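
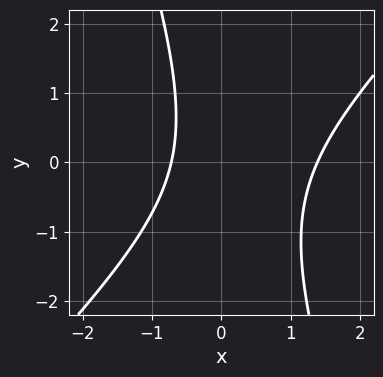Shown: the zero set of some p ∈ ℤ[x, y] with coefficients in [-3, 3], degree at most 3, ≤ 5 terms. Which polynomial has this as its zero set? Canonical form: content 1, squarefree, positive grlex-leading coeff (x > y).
(a) deg p = 2.
(b) Reading off the gridlines: it misses every integer gridline on the y-axis.
(c) Assembling these constraints gives the stated polynomial.

3*x^2 - 2*x*y - y^2 - 2*x - 3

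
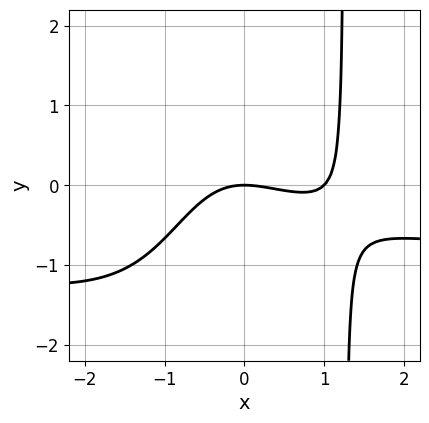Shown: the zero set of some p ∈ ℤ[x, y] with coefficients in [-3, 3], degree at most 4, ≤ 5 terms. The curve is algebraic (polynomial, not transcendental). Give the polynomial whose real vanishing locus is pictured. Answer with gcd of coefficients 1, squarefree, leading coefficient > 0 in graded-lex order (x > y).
x^3*y + x^3 - x^2 - 2*y

1. deg p = 4. A generic line meets the curve in up to 4 points.
2. Checking where it meets the axes: it crosses the y-axis at the gridline y = 0; among the integer gridlines, it crosses the x-axis at x ∈ {0, 1}.
3. The integer polynomial consistent with all of this is the stated p.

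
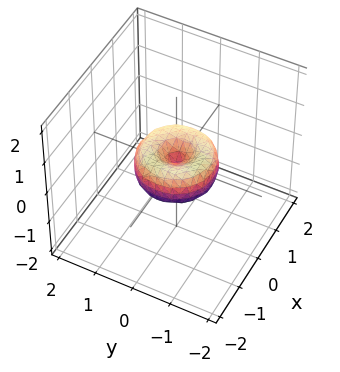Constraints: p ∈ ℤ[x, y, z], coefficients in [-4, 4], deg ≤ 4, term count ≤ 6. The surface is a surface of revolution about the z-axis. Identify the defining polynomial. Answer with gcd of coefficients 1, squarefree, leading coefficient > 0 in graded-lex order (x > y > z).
x^4 + 2*x^2*y^2 + y^4 - x^2 - y^2 + z^2

1. The degree is 4 — the shape is more complex than any degree-3 surface.
2. Symmetries: the z-axis is an axis of rotation, so x and y enter only as x² + y².
3. Against the integer gridlines: a circular section at z = 0 has radius exactly 1; the y-axis gridline crossings are at y ∈ {-1, 0, 1}; among the integer gridlines, it crosses the x-axis at x ∈ {-1, 0, 1}; it meets the z-axis at z = 0 (among the integer gridlines).
4. Solving for integer coefficients yields p as stated.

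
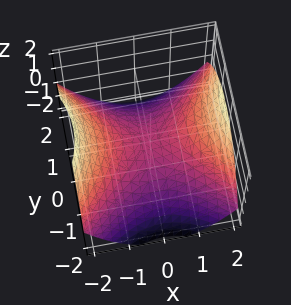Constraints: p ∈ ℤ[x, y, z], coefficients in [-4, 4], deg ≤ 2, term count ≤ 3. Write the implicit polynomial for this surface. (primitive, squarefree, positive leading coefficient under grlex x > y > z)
First, deg p = 2. A hyperbolic paraboloid; a quadric.
Next, symmetries: mirror symmetry x ↦ −x ⇒ only even powers of x; the y ↦ −y reflection is a symmetry, so y appears only in even powers.
Next, checking where it meets the axes: one z-axis crossing is at z = 0; it crosses the x-axis at the gridline x = 0; it crosses the y-axis at the gridline y = 0.
Finally, together with the visible shape, these determine p as stated.

x^2 - y^2 - 2*z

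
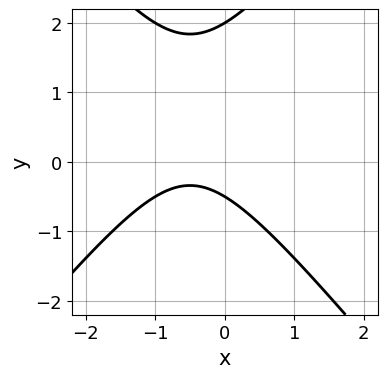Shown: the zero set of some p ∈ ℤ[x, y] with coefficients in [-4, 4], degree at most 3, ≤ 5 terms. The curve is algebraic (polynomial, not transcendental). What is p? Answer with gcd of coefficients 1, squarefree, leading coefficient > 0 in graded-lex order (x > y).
3*x^2 - 2*y^2 + 3*x + 3*y + 2

(a) The degree is 2 — the shape is more complex than any degree-1 curve.
(b) Observable constraints: it misses every integer gridline on the x-axis; one y-axis crossing is at y = 2.
(c) Matching integer coefficients to the picture gives p.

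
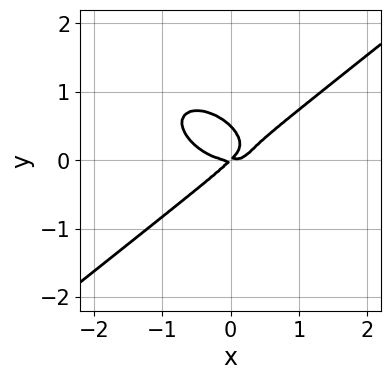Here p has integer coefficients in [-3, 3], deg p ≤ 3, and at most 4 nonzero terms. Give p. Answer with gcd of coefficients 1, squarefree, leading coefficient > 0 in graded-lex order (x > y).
x^3 - 2*y^3 - x*y + y^2

First, the degree is 3 — no degree-2 curve has this shape.
Next, against the integer gridlines: it meets the y-axis at y = 0 (among the integer gridlines); it meets the x-axis at x = 0 (among the integer gridlines).
Finally, matching integer coefficients to the picture gives p.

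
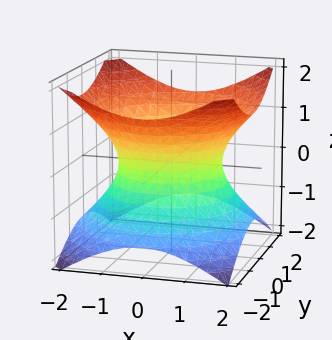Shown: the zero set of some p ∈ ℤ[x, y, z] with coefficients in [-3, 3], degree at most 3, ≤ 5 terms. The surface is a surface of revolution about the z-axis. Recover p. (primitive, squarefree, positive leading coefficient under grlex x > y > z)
2*x^2 + 2*y^2 - 3*z^2 - 3

First, degree: a generic line meets the surface in up to 2 points, so deg p = 2.
Then, by symmetry, every cross-section ⟂ z is a circle, so x, y appear only via x² + y².
Then, observable constraints: no z-intercept at any integer in the box; a circular section at z = 1 has radius between 1 and 2.
Finally, matching integer coefficients to the picture gives p.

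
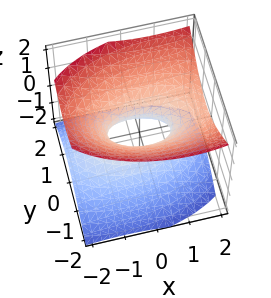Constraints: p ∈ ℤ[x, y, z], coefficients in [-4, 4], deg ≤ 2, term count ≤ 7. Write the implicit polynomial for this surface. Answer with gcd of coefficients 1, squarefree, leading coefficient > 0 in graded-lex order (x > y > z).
1. The degree is 2 — no degree-1 surface has this shape.
2. Against the integer gridlines: it misses every integer gridline on the z-axis; among the integer gridlines, it crosses the x-axis at x ∈ {-1, 1}.
3. These observations pin down the coefficients.

x^2 - x*z + 3*y^2 - 3*z^2 - 1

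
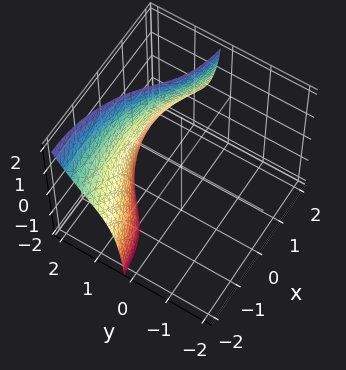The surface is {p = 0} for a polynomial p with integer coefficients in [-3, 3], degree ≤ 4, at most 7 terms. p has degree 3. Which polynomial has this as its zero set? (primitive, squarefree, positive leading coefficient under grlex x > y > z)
x^2*y + 2*x*y*z + 2*y^3 - y^2 - 3

1. deg p = 3. No degree-2 surface has this shape.
2. Observable constraints: the surface avoids every integer z-axis point in the box; no x-intercept at any integer in the box.
3. Together with the visible shape, these determine p as stated.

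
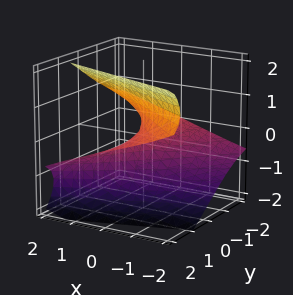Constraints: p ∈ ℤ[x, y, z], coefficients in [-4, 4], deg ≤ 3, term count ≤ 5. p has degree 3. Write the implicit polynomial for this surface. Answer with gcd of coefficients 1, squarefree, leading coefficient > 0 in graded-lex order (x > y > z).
The degree is 3 — a generic line meets the surface in up to 3 points.
Checking where it meets the axes: it crosses the z-axis at the gridline z = 0; it meets the x-axis at x = 0 (among the integer gridlines); the visible y-axis segment lies entirely on the surface.
Matching integer coefficients to the picture gives p.

z^3 - 3*y*z - 2*x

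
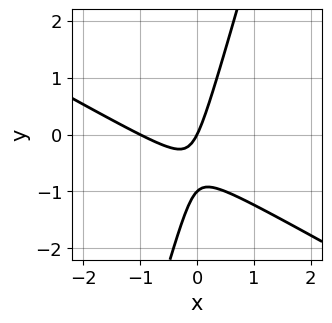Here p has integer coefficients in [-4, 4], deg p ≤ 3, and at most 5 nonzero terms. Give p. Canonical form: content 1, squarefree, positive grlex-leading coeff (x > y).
The degree is 2 — the shape is more complex than any degree-1 curve.
Against the integer gridlines: among the integer gridlines, it crosses the y-axis at y ∈ {-1, 0}; among the integer gridlines, it crosses the x-axis at x ∈ {-1, 0}.
These observations pin down the coefficients.

2*x^2 + 3*x*y - y^2 + 2*x - y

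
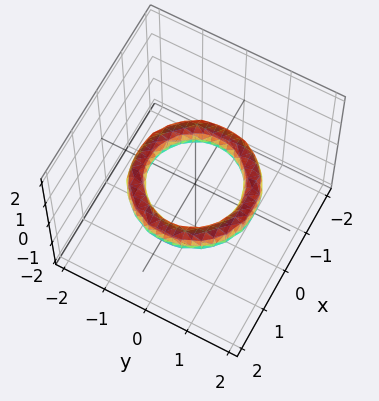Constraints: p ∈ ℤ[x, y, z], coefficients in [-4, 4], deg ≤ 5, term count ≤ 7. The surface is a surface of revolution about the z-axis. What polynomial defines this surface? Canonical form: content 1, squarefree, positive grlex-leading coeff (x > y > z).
x^4 + 2*x^2*y^2 + y^4 - 3*x^2 - 3*y^2 + 2*z^2 + 2

1. Degree: no degree-3 surface has this shape, so deg p = 4.
2. Symmetries: every cross-section ⟂ z is a circle, so x, y appear only via x² + y².
3. From the axis intercepts and sections: it misses every integer gridline on the z-axis; among the integer gridlines, it crosses the y-axis at y ∈ {-1, 1}; among the integer gridlines, it crosses the x-axis at x ∈ {-1, 1}.
4. Matching integer coefficients to the picture gives p.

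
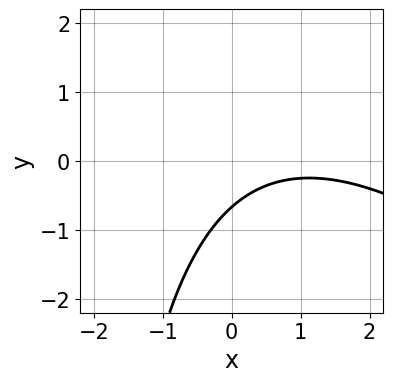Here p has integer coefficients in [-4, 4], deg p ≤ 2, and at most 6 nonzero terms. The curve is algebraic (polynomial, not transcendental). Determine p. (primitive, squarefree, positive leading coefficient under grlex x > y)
x^2 + x*y - 2*x + 3*y + 2

(a) deg p = 2.
(b) Reading off the gridlines: the curve avoids every integer x-axis point in the box.
(c) Putting this together gives p.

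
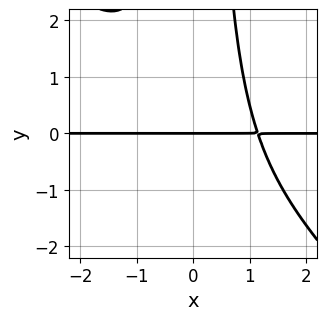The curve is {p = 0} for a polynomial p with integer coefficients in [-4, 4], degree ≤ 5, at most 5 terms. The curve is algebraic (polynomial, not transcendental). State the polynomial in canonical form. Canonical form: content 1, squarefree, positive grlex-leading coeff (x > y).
1. Degree: the shape is more complex than any degree-3 curve, so deg p = 4.
2. Reading off the gridlines: it meets the y-axis at y = 0 (among the integer gridlines); every point of the x-axis in the box is on the curve.
3. Assembling these constraints gives the stated polynomial.

2*x^3*y + 2*x^2*y^2 - 3*y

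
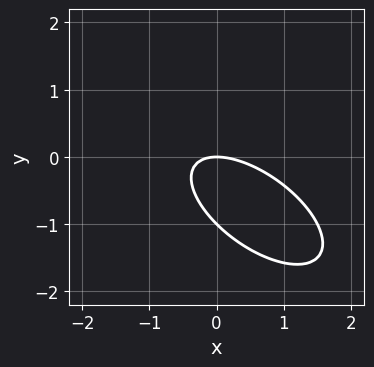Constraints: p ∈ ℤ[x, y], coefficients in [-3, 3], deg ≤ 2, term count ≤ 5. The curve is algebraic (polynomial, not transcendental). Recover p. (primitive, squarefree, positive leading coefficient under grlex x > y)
(a) deg p = 2. No degree-1 curve has this shape.
(b) Checking where it meets the axes: the y-axis gridline crossings are at y ∈ {-1, 0}; it meets the x-axis at x = 0 (among the integer gridlines).
(c) Putting this together gives p.

2*x^2 + 3*x*y + 3*y^2 + 3*y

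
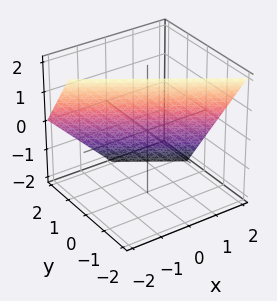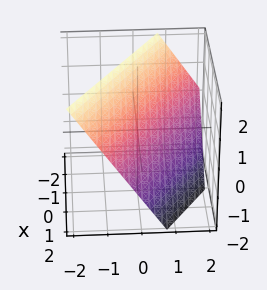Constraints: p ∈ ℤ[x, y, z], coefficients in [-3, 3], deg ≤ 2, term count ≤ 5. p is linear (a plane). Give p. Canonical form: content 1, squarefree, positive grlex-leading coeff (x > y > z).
2*x + 3*y + 2*z - 2

(a) Degree: the surface is flat (a plane), so deg p = 1.
(b) From the axis intercepts and sections: it crosses the z-axis at the gridline z = 1; one x-axis crossing is at x = 1.
(c) Solving for integer coefficients yields p as stated.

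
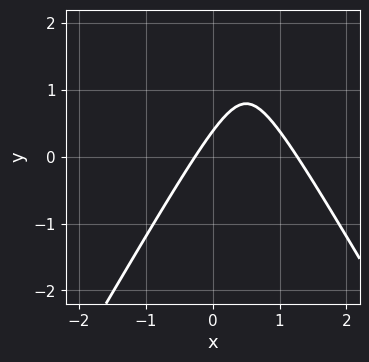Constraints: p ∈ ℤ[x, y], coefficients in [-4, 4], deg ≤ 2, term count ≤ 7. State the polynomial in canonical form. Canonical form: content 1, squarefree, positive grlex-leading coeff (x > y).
First, deg p = 2.
Finally, solving for integer coefficients yields p as stated.

3*x^2 - y^2 - 3*x + 3*y - 1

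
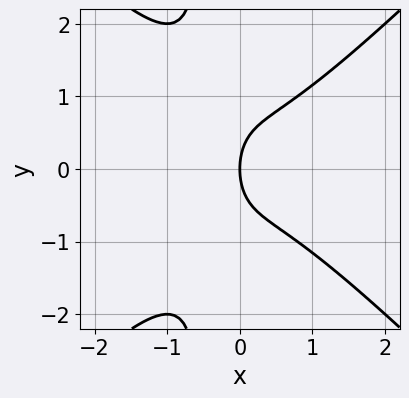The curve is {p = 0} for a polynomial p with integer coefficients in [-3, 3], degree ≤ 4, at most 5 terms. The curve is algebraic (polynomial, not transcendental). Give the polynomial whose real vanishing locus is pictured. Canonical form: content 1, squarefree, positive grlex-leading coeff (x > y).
Degree: no degree-2 curve has this shape, so deg p = 3.
Symmetries: the y ↦ −y reflection is a symmetry, so y appears only in even powers.
Against the integer gridlines: it meets the x-axis at x = 0 (among the integer gridlines); one y-axis crossing is at y = 0.
Solving for integer coefficients yields p as stated.

2*x^3 - 2*x*y^2 - y^2 + 2*x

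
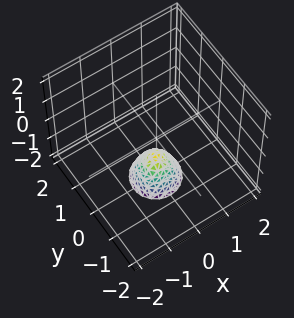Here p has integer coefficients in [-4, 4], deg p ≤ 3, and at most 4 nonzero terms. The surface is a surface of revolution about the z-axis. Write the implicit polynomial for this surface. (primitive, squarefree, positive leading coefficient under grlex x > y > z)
Degree: no degree-1 surface has this shape, so deg p = 2.
Symmetries: rotational symmetry about the z-axis ⇒ p depends on x, y only through x² + y².
Checking where it meets the axes: a circular section at z = -2 has radius between 0 and 1; the surface avoids every integer x-axis point in the box; one z-axis crossing is at z = -1.
Solving for integer coefficients yields p as stated.

2*x^2 + 2*y^2 + z + 1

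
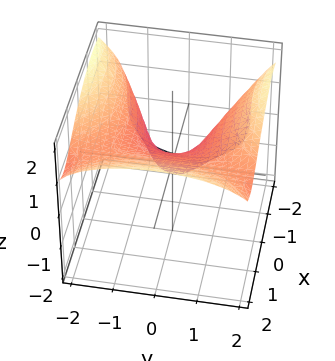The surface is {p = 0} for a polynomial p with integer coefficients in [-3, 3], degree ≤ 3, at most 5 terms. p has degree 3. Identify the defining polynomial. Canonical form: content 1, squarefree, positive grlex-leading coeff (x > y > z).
(a) The degree is 3 — a generic line meets the surface in up to 3 points.
(b) Checking where it meets the axes: it meets the y-axis at y = 0 (among the integer gridlines); one z-axis crossing is at z = 0; it crosses the x-axis at the gridline x = 0.
(c) Assembling these constraints gives the stated polynomial.

x^3 - 2*x*y^2 - 3*z^3 + 2*y^2 + 2*x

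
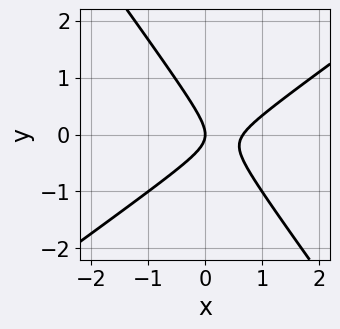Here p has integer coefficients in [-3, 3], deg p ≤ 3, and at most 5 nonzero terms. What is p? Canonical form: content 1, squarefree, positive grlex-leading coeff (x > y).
1. deg p = 2. No degree-1 curve has this shape.
2. From the visible intercepts: it meets the x-axis at x = 0 (among the integer gridlines); it meets the y-axis at y = 0 (among the integer gridlines).
3. These observations pin down the coefficients.

3*x^2 - 2*x*y - 3*y^2 - 2*x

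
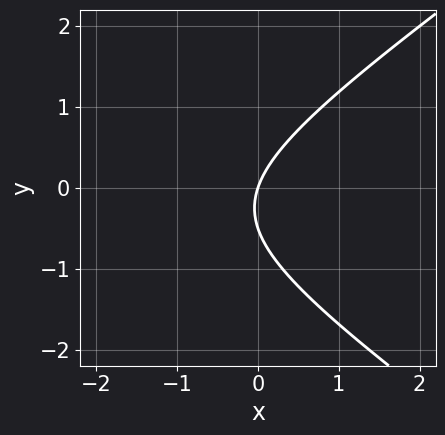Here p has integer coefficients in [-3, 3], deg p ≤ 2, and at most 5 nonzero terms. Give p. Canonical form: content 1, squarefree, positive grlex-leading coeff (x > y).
First, the degree is 2 — the shape is more complex than any degree-1 curve.
Then, reading off the gridlines: it meets the x-axis at x = 0 (among the integer gridlines); it crosses the y-axis at the gridline y = 0.
Finally, these observations pin down the coefficients.

x^2 - 2*y^2 + 3*x - y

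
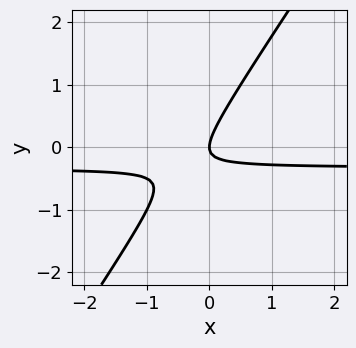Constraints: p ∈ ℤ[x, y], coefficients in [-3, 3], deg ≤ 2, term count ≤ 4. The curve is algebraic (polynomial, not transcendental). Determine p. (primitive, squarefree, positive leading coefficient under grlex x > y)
3*x*y - 2*y^2 + x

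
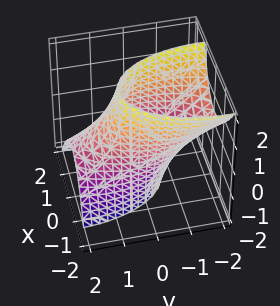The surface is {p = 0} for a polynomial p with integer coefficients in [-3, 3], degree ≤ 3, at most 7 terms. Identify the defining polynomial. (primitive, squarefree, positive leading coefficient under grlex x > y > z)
The degree is 2 — the shape is more complex than any degree-1 surface.
Checking where it meets the axes: no z-intercept at any integer in the box; the x-axis gridline crossings are at x ∈ {-1, 1}.
Matching integer coefficients to the picture gives p.

3*x^2 + x*z + y^2 + 2*y*z - 3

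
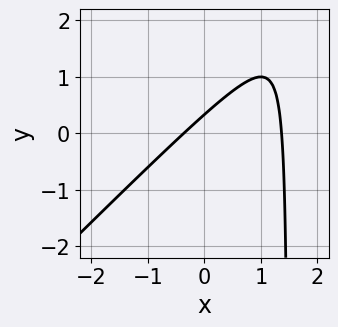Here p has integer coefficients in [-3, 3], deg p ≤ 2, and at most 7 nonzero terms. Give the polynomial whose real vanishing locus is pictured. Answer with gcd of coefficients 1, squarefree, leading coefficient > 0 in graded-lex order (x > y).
Degree: no degree-1 curve has this shape, so deg p = 2.
The integer polynomial consistent with all of this is the stated p.

2*x^2 - 2*x*y - 2*x + 3*y - 1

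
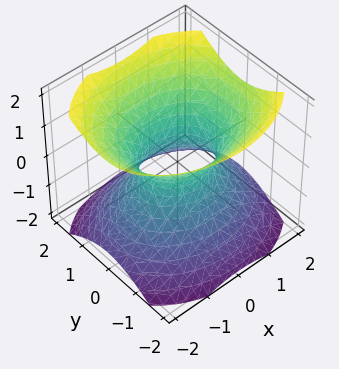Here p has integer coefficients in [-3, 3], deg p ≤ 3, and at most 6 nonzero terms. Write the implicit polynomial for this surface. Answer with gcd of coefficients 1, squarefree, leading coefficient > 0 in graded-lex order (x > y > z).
(a) Degree: an hourglass — one-sheet hyperboloid; a quadric, so deg p = 2.
(b) Symmetries: it's symmetric under z → −z, forcing even powers of z; mirror symmetry y ↦ −y ⇒ only even powers of y; the x ↦ −x reflection is a symmetry, so x appears only in even powers.
(c) Against the integer gridlines: it misses every integer gridline on the z-axis; the x-axis gridline crossings are at x ∈ {-1, 1}.
(d) Solving for integer coefficients yields p as stated.

2*x^2 + 3*y^2 - 3*z^2 - 2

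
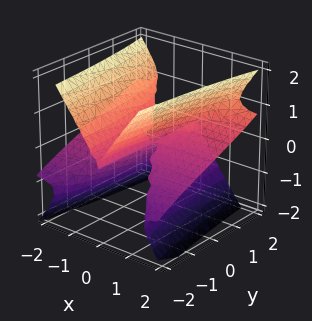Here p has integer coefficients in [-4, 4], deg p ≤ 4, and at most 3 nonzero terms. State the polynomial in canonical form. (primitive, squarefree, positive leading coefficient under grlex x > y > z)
x^2*y - 3*x^2*z + 2*z^3

(a) deg p = 3. The shape is more complex than any degree-2 surface.
(b) Checking where it meets the axes: the visible y-axis segment lies entirely on the surface; the visible x-axis segment lies entirely on the surface; it crosses the z-axis at the gridline z = 0.
(c) Together with the visible shape, these determine p as stated.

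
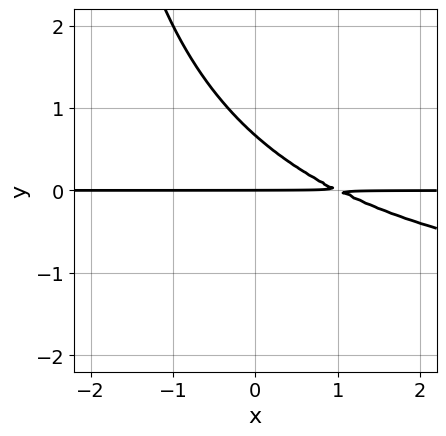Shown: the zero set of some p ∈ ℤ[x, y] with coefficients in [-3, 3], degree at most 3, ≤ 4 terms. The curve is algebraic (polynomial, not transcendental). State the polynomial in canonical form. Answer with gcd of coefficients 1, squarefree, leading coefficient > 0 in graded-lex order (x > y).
deg p = 3.
Reading off the gridlines: the visible x-axis segment lies entirely on the curve; it meets the y-axis at y = 0 (among the integer gridlines).
Fitting integer coefficients to these (and the overall shape) gives p.

x*y^2 + 2*x*y + 3*y^2 - 2*y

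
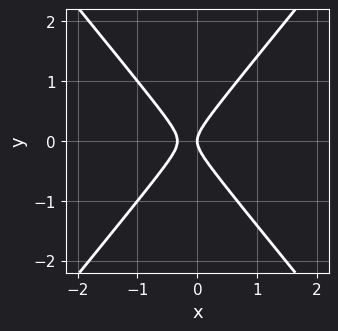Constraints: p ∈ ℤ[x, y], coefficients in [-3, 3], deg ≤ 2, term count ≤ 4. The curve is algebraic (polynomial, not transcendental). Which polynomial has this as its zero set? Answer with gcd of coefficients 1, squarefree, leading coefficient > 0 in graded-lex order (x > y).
First, deg p = 2. The shape is more complex than any degree-1 curve.
Next, symmetries: the y ↦ −y reflection is a symmetry, so y appears only in even powers.
Next, reading off the gridlines: one x-axis crossing is at x = 0; it crosses the y-axis at the gridline y = 0.
Finally, assembling these constraints gives the stated polynomial.

3*x^2 - 2*y^2 + x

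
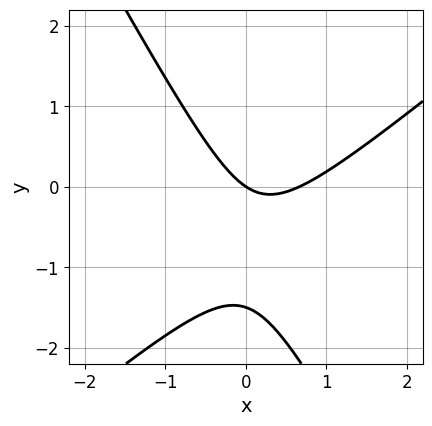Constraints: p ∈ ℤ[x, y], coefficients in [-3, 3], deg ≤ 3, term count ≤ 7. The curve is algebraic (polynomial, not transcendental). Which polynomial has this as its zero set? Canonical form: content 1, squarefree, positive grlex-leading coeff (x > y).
3*x^2 - 2*x*y - 2*y^2 - 2*x - 3*y

1. The degree is 2 — no degree-1 curve has this shape.
2. Checking where it meets the axes: one y-axis crossing is at y = 0; it crosses the x-axis at the gridline x = 0.
3. Together with the visible shape, these determine p as stated.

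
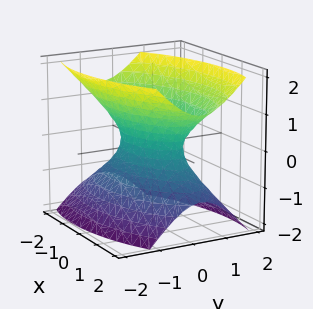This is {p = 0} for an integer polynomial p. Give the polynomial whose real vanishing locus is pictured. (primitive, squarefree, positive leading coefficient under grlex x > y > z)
x^2 - x*y + 3*y^2 - 2*z^2 - 1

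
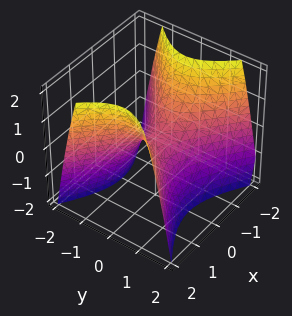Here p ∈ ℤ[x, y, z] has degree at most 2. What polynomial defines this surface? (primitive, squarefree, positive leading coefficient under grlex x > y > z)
First, the degree is 2 — a hyperbolic paraboloid; a quadric.
Next, symmetries: it's symmetric under y → −y, forcing even powers of y; the x ↦ −x reflection is a symmetry, so x appears only in even powers.
Then, reading off the gridlines: it meets the z-axis at z = 0 (among the integer gridlines); one y-axis crossing is at y = 0; one x-axis crossing is at x = 0.
Finally, together with the visible shape, these determine p as stated.

2*x^2 - 3*y^2 - 2*z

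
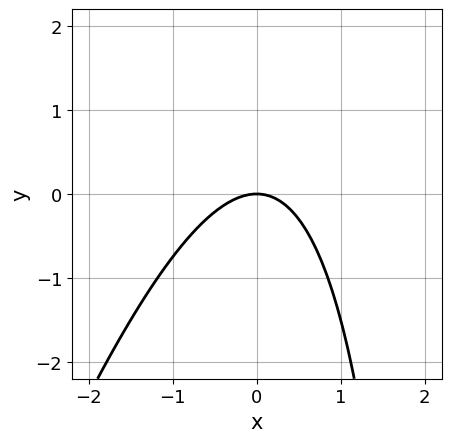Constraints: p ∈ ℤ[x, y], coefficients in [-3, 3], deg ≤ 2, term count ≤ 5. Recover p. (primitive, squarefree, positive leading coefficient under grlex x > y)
3*x^2 - x*y + 3*y

1. Degree: no degree-1 curve has this shape, so deg p = 2.
2. Against the integer gridlines: it meets the y-axis at y = 0 (among the integer gridlines); it crosses the x-axis at the gridline x = 0.
3. Fitting integer coefficients to these (and the overall shape) gives p.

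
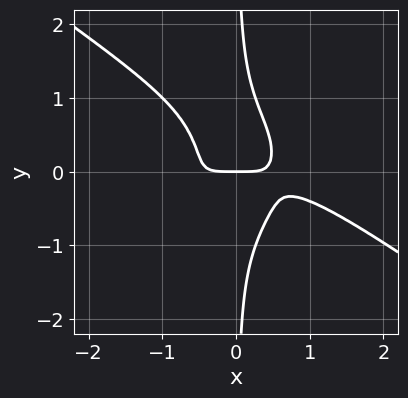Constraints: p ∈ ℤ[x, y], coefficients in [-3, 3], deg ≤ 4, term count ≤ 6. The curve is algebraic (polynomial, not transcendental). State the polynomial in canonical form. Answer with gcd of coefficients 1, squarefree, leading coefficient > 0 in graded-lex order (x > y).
(a) deg p = 4. A generic line meets the curve in up to 4 points.
(b) From the visible intercepts: one x-axis crossing is at x = 0; it crosses the y-axis at the gridline y = 0.
(c) Matching integer coefficients to the picture gives p.

x^4 + 3*x*y^3 + 3*x^2*y - y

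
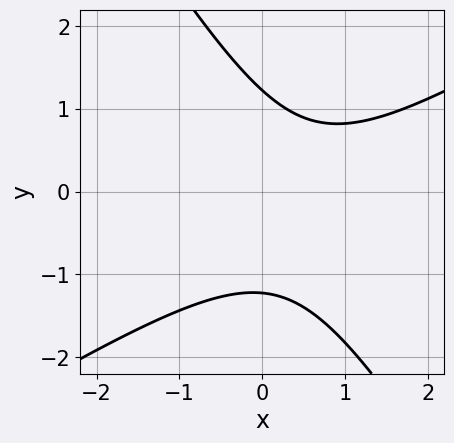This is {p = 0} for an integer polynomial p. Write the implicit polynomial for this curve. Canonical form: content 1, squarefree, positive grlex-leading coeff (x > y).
1. The degree is 2 — no degree-1 curve has this shape.
2. Observable constraints: no x-intercept at any integer in the box.
3. Solving for integer coefficients yields p as stated.

2*x^2 - 2*x*y - 2*y^2 - 2*x + 3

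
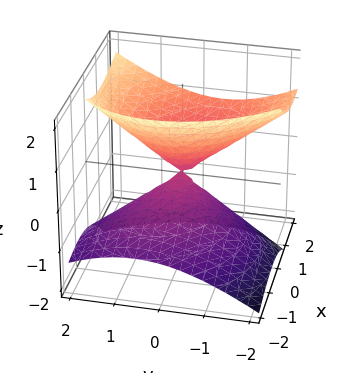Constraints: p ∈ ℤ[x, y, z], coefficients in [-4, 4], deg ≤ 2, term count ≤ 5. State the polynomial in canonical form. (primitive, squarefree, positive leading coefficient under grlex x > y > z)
Degree: a generic line meets the surface in up to 2 points, so deg p = 2.
Observable constraints: it meets the y-axis at y = 0 (among the integer gridlines); it crosses the x-axis at the gridline x = 0; it crosses the z-axis at the gridline z = 0.
These observations pin down the coefficients.

2*x^2 + x*y - 3*x*z + 2*y^2 - 3*z^2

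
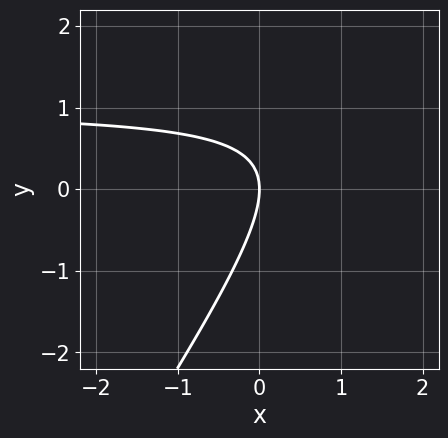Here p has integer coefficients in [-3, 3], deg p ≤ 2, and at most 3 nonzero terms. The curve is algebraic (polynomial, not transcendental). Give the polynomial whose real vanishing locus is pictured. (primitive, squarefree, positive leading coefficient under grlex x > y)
3*x*y - 2*y^2 - 3*x

(a) deg p = 2.
(b) Reading off the gridlines: it meets the x-axis at x = 0 (among the integer gridlines); it meets the y-axis at y = 0 (among the integer gridlines).
(c) These observations pin down the coefficients.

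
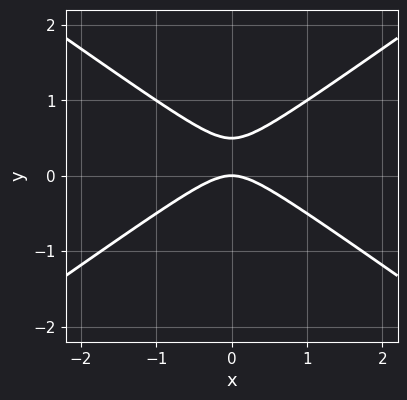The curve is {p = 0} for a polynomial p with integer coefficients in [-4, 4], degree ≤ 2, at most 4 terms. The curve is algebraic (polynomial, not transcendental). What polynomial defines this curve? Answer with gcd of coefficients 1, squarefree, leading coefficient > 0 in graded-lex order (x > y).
x^2 - 2*y^2 + y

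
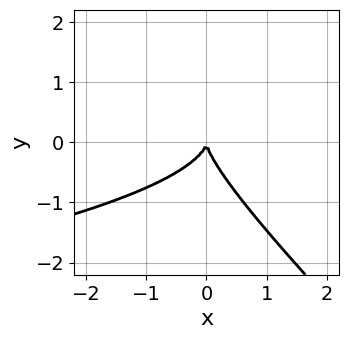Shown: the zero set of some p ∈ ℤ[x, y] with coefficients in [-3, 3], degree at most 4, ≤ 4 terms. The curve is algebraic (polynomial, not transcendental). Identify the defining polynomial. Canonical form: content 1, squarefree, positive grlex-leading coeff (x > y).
1. deg p = 3. A generic line meets the curve in up to 3 points.
2. Observable constraints: it meets the y-axis at y = 0 (among the integer gridlines); it crosses the x-axis at the gridline x = 0.
3. Matching integer coefficients to the picture gives p.

x*y^2 + y^3 + x^2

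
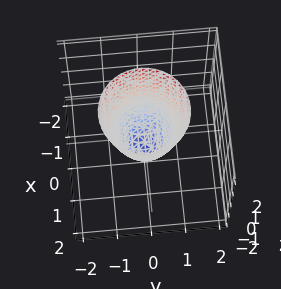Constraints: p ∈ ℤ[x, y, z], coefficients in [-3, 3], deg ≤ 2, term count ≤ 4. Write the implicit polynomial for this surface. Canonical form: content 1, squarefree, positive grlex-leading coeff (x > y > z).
2*x^2 + 2*y^2 - z - 1

First, the degree is 2 — no degree-1 surface has this shape.
Next, symmetries: rotational symmetry about the z-axis ⇒ p depends on x, y only through x² + y².
Then, observable constraints: a circular section at z = 2 has radius between 1 and 2; it meets the z-axis at z = -1 (among the integer gridlines).
Finally, putting this together gives p.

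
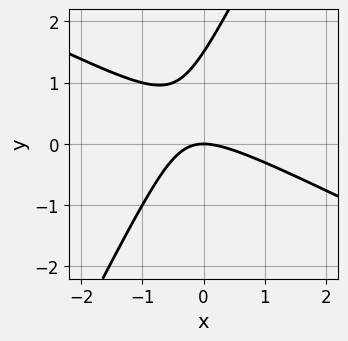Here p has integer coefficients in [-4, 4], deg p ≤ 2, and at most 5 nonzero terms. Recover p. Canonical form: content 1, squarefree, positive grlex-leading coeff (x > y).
2*x^2 + 3*x*y - 2*y^2 + 3*y

Degree: a generic line meets the curve in up to 2 points, so deg p = 2.
Reading off the gridlines: one x-axis crossing is at x = 0; it meets the y-axis at y = 0 (among the integer gridlines).
Together with the visible shape, these determine p as stated.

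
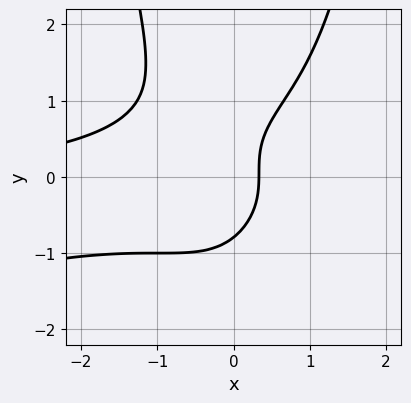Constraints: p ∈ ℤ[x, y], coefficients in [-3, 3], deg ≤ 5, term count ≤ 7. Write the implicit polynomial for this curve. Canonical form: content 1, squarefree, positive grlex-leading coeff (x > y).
Degree: a generic line meets the curve in up to 4 points, so deg p = 4.
Matching integer coefficients to the picture gives p.

x^3*y - 3*x^2*y^2 + 2*y^3 - 3*x + 1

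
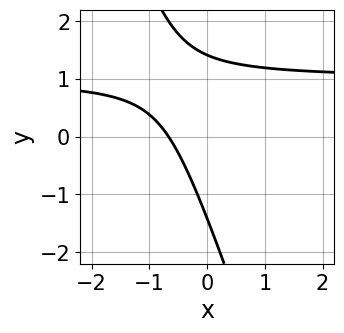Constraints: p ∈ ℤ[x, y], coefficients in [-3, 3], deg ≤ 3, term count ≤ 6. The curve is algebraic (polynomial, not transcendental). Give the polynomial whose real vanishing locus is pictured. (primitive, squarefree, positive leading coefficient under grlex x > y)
1. deg p = 2. The shape is more complex than any degree-1 curve.
2. Solving for integer coefficients yields p as stated.

3*x*y + y^2 - 3*x - 2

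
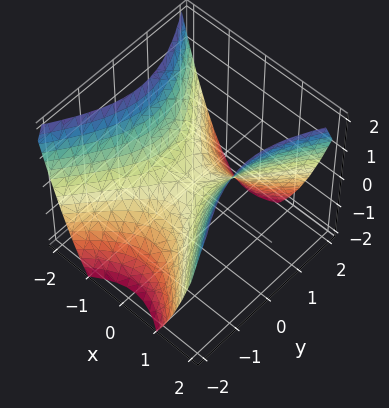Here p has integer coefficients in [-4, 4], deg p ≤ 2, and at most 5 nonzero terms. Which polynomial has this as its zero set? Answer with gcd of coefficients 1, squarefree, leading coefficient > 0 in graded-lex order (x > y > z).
The degree is 2 — a saddle surface; a quadric.
Symmetries: it's symmetric under x → −x, forcing even powers of x; the y ↦ −y reflection is a symmetry, so y appears only in even powers.
From the visible intercepts: it crosses the x-axis at the gridline x = 0; it meets the z-axis at z = 0 (among the integer gridlines); it meets the y-axis at y = 0 (among the integer gridlines).
Solving for integer coefficients yields p as stated.

3*x^2 - 2*y^2 - 3*z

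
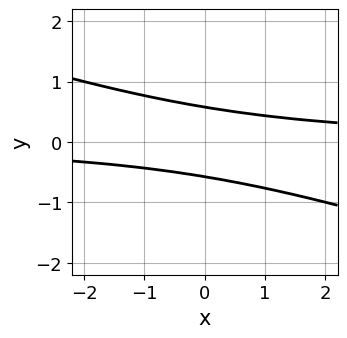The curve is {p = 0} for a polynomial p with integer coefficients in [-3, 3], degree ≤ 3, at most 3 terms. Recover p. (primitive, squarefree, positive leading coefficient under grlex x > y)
First, the degree is 2 — a generic line meets the curve in up to 2 points.
Then, against the integer gridlines: it misses every integer gridline on the x-axis.
Finally, fitting integer coefficients to these (and the overall shape) gives p.

x*y + 3*y^2 - 1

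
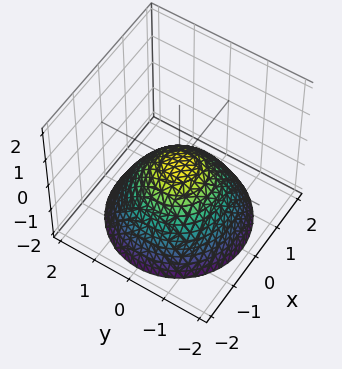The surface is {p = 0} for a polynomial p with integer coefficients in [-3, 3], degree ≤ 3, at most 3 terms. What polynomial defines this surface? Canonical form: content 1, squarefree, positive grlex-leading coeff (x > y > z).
2*x^2 + 2*y^2 + 3*z

1. Degree: a single bowl opening along one axis; a quadric, so deg p = 2.
2. Symmetries: rotational symmetry about the z-axis ⇒ p depends on x, y only through x² + y².
3. Reading off the gridlines: it crosses the x-axis at the gridline x = 0; a circular section at z = -1 has radius between 1 and 2.
4. Fitting integer coefficients to these (and the overall shape) gives p.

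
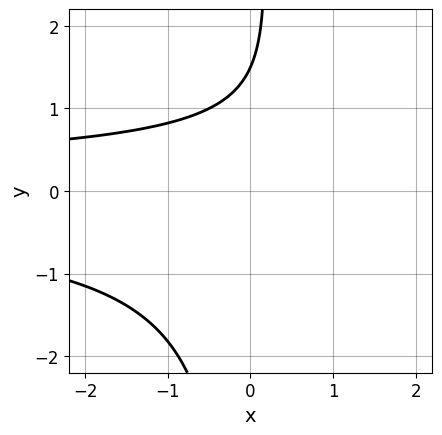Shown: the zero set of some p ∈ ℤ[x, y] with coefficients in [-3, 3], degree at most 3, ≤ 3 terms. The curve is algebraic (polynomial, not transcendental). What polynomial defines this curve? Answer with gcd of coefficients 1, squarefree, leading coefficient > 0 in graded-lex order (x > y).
deg p = 3.
From the visible intercepts: no x-intercept at any integer in the box.
Fitting integer coefficients to these (and the overall shape) gives p.

2*x*y^2 - 2*y + 3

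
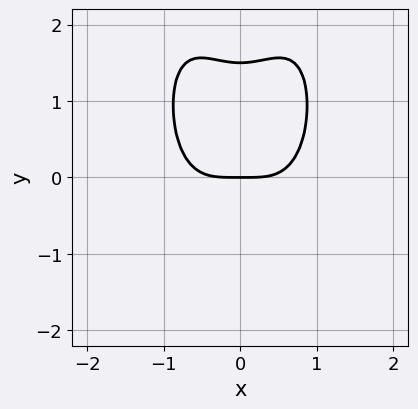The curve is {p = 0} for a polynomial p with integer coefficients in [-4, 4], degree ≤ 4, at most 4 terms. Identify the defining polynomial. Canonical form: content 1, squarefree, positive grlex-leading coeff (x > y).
3*x^4 - x^2*y + 2*y^2 - 3*y

First, degree: the shape is more complex than any degree-3 curve, so deg p = 4.
Next, symmetries: the x ↦ −x reflection is a symmetry, so x appears only in even powers.
Then, observable constraints: it crosses the y-axis at the gridline y = 0; it meets the x-axis at x = 0 (among the integer gridlines).
Finally, putting this together gives p.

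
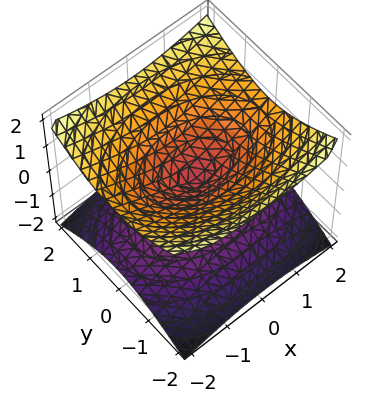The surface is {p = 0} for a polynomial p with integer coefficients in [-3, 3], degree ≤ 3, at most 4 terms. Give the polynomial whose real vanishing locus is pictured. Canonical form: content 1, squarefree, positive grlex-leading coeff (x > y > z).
x^2 + 2*y^2 - 3*z^2

(a) The degree is 2 — a double cone through the origin; a quadric.
(b) Symmetries: it's symmetric under z → −z, forcing even powers of z; the y ↦ −y reflection is a symmetry, so y appears only in even powers; mirror symmetry x ↦ −x ⇒ only even powers of x.
(c) Against the integer gridlines: one z-axis crossing is at z = 0; it crosses the x-axis at the gridline x = 0; it meets the y-axis at y = 0 (among the integer gridlines).
(d) Matching integer coefficients to the picture gives p.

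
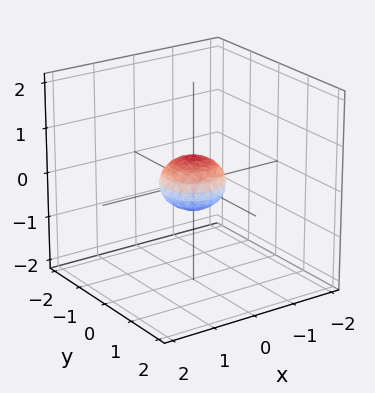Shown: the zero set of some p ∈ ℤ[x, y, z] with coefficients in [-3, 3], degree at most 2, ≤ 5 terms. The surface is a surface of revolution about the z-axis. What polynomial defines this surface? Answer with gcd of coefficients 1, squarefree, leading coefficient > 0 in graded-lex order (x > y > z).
1. deg p = 2.
2. Symmetry: the surface is invariant under rotation about z: p = q(x² + y², z).
3. From the visible intercepts: a circular section at z = 0 has radius between 0 and 1.
4. The integer polynomial consistent with all of this is the stated p.

2*x^2 + 2*y^2 + 3*z^2 - 1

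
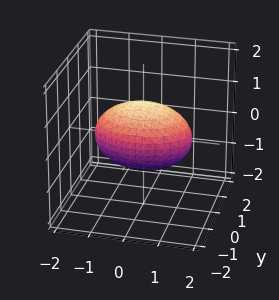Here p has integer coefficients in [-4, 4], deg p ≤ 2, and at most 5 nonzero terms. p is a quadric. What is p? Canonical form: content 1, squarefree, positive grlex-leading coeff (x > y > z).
x^2 + 2*y^2 + 2*z^2 - 2

deg p = 2. A closed, bounded, convex surface; a quadric.
Symmetries: the y ↦ −y reflection is a symmetry, so y appears only in even powers; it's symmetric under x → −x, forcing even powers of x; mirror symmetry z ↦ −z ⇒ only even powers of z.
Checking where it meets the axes: among the integer gridlines, it crosses the y-axis at y ∈ {-1, 1}; among the integer gridlines, it crosses the z-axis at z ∈ {-1, 1}.
Together with the visible shape, these determine p as stated.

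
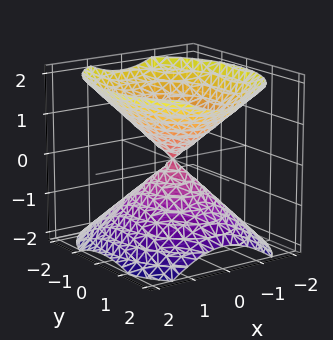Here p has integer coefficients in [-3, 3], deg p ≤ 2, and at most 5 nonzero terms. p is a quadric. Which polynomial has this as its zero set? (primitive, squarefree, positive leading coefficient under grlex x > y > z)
3*x^2 + 2*y^2 - 3*z^2

(a) The picture has 2 separate pieces.
(b) deg p = 2.
(c) Symmetries: it's symmetric under x → −x, forcing even powers of x; the y ↦ −y reflection is a symmetry, so y appears only in even powers; it's symmetric under z → −z, forcing even powers of z.
(d) Observable constraints: one x-axis crossing is at x = 0; it crosses the z-axis at the gridline z = 0; it crosses the y-axis at the gridline y = 0.
(e) These observations pin down the coefficients.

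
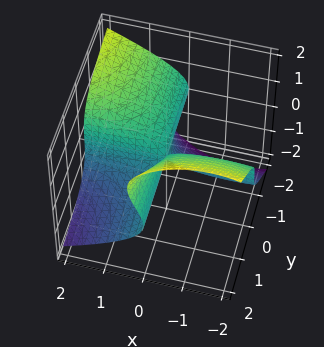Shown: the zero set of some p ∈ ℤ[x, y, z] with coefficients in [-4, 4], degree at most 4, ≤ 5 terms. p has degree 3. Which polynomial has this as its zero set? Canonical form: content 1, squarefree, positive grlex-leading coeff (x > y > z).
First, deg p = 3.
Next, reading off the gridlines: it crosses the z-axis at the gridline z = 0; the visible y-axis segment lies entirely on the surface.
Finally, assembling these constraints gives the stated polynomial.

x^2*y - 2*y*z^2 + 2*z^3 + 3*x*y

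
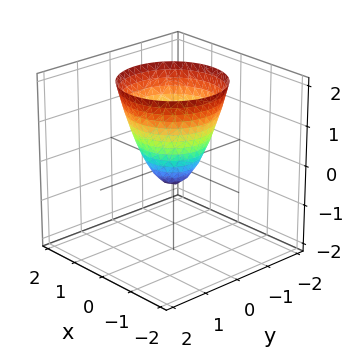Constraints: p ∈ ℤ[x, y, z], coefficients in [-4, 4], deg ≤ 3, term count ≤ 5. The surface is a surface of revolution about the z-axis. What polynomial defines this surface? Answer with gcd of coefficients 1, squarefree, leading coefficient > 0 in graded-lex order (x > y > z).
3*x^2 + 3*y^2 - 2*z - 1

deg p = 2.
Symmetries: rotational symmetry about the z-axis ⇒ p depends on x, y only through x² + y².
From the visible intercepts: a circular section at z = 2 has radius between 1 and 2.
Putting this together gives p.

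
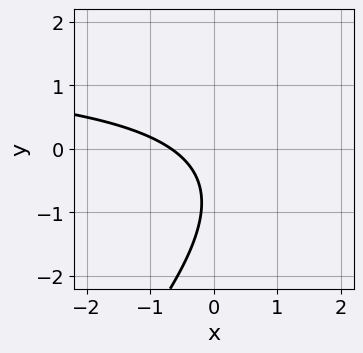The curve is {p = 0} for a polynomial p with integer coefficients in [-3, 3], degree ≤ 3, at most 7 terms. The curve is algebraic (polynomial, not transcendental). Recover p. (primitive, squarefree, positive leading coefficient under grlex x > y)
The degree is 2 — the shape is more complex than any degree-1 curve.
From the axis intercepts and sections: no y-intercept at any integer in the box.
The integer polynomial consistent with all of this is the stated p.

2*x*y - 2*y^2 - 3*x - 3*y - 2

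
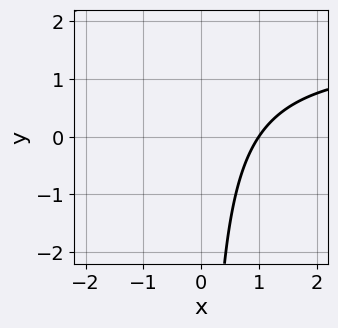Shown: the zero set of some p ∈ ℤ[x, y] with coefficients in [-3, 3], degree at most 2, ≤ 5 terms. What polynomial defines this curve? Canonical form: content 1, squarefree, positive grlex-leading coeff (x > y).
deg p = 2. The shape is more complex than any degree-1 curve.
Observable constraints: the curve avoids every integer y-axis point in the box; it crosses the x-axis at the gridline x = 1.
The integer polynomial consistent with all of this is the stated p.

2*x*y - 3*x + 3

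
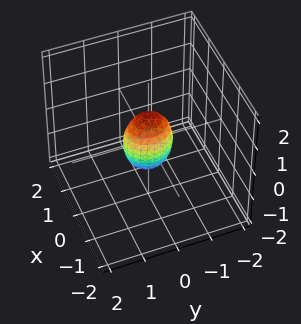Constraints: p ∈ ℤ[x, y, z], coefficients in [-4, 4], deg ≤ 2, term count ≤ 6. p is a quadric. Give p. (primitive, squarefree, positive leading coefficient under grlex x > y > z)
3*x^2 + 2*y^2 + z^2 - 1

deg p = 2.
Symmetries: it's symmetric under x → −x, forcing even powers of x; the z ↦ −z reflection is a symmetry, so z appears only in even powers; mirror symmetry y ↦ −y ⇒ only even powers of y.
From the axis intercepts and sections: among the integer gridlines, it crosses the z-axis at z ∈ {-1, 1}.
Matching integer coefficients to the picture gives p.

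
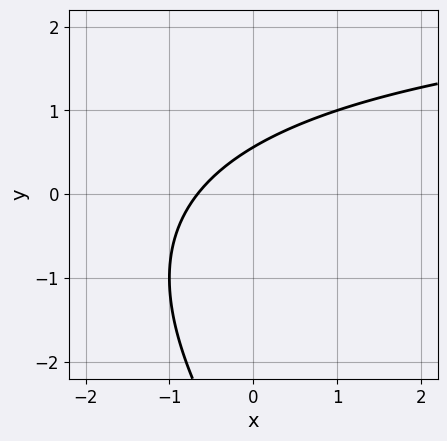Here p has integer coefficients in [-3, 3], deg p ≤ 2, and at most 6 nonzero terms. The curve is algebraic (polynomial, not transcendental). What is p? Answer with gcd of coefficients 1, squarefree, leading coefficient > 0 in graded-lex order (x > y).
The degree is 2 — no degree-1 curve has this shape.
Solving for integer coefficients yields p as stated.

x*y + y^2 - 3*x + 3*y - 2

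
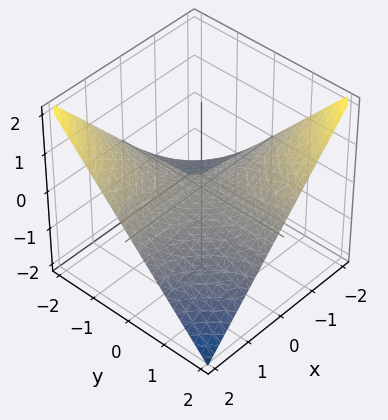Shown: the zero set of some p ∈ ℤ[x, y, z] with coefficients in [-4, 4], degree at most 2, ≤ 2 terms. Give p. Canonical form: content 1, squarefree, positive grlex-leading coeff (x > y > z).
x*y + 2*z

1. Degree: a saddle surface; a quadric, so deg p = 2.
2. From the visible intercepts: every point of the y-axis in the box is on the surface; it crosses the z-axis at the gridline z = 0.
3. Matching integer coefficients to the picture gives p. Check: (-2, 0, 0) on the x-axis lies on the surface, and p(-2, 0, 0) = 0. ✓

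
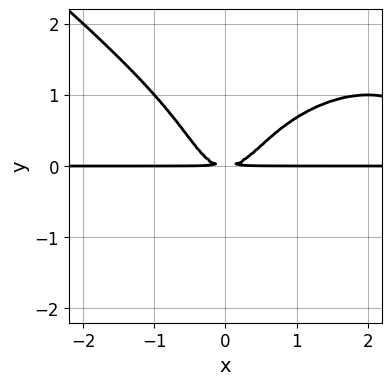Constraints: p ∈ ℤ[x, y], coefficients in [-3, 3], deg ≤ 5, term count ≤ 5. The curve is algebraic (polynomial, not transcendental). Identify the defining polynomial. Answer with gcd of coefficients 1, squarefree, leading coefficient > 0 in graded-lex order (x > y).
x^3*y + 2*y^4 - 3*x^2*y + 2*y^2

First, degree: a generic line meets the curve in up to 4 points, so deg p = 4.
Next, reading off the gridlines: every point of the x-axis in the box is on the curve.
Finally, these observations pin down the coefficients.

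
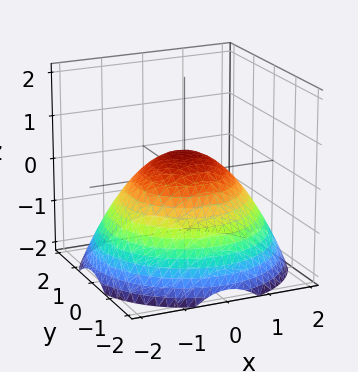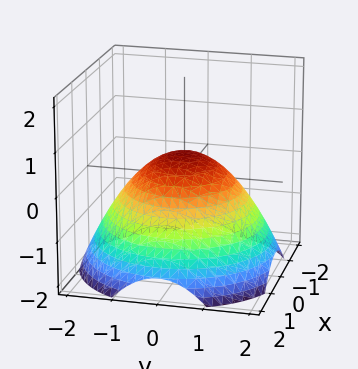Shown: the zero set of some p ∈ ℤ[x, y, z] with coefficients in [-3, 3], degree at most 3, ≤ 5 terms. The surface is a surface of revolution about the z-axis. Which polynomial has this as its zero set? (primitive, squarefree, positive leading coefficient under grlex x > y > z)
x^2 + y^2 + 2*z - 1

First, degree: a generic line meets the surface in up to 2 points, so deg p = 2.
Then, by symmetry, the surface is invariant under rotation about z: p = q(x² + y², z).
Then, against the integer gridlines: a circular section at z = -1 has radius between 1 and 2; among the integer gridlines, it crosses the y-axis at y ∈ {-1, 1}; among the integer gridlines, it crosses the x-axis at x ∈ {-1, 1}.
Finally, matching integer coefficients to the picture gives p.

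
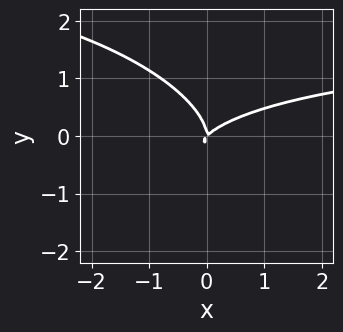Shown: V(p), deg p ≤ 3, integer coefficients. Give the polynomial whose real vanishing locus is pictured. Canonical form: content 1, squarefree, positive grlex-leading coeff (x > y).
x^2*y + x*y^2 + 3*y^3 - 2*x^2 + 2*x*y

First, the degree is 3 — a generic line meets the curve in up to 3 points.
Then, from the visible intercepts: one y-axis crossing is at y = 0; one x-axis crossing is at x = 0.
Finally, solving for integer coefficients yields p as stated.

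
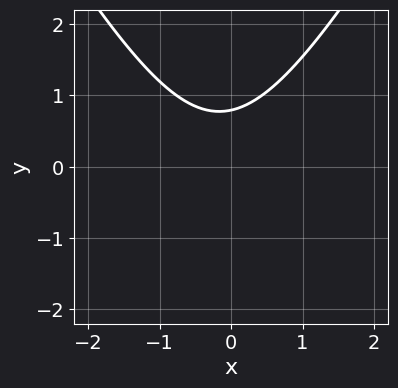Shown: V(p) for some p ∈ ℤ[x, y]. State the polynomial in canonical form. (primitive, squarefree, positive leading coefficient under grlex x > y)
3*x^2 - y^2 + x - 3*y + 3

First, degree: a generic line meets the curve in up to 2 points, so deg p = 2.
Next, reading off the gridlines: no x-intercept at any integer in the box.
Finally, putting this together gives p.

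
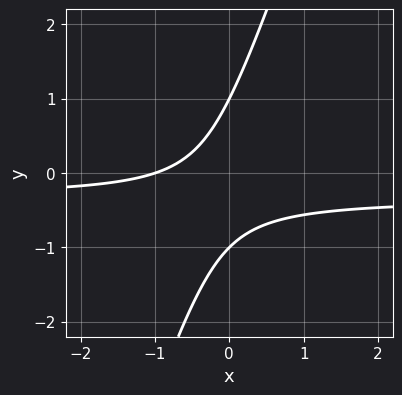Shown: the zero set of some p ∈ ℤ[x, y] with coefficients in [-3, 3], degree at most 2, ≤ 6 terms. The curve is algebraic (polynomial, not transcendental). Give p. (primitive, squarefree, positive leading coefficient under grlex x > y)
First, the degree is 2 — the shape is more complex than any degree-1 curve.
Next, reading off the gridlines: among the integer gridlines, it crosses the y-axis at y ∈ {-1, 1}; it crosses the x-axis at the gridline x = -1.
Finally, putting this together gives p.

3*x*y - y^2 + x + 1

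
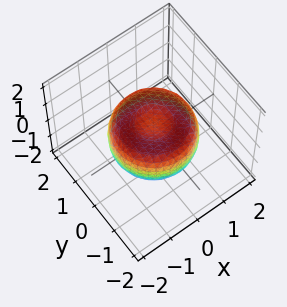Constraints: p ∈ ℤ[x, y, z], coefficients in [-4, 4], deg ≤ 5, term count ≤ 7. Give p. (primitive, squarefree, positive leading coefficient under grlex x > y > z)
(a) The degree is 4 — no degree-3 surface has this shape.
(b) By symmetry, the z-axis is an axis of rotation, so x and y enter only as x² + y².
(c) Checking where it meets the axes: a circular section at z = 0 has radius between 1 and 2.
(d) Assembling these constraints gives the stated polynomial.

2*x^4 + 4*x^2*y^2 + 2*y^4 - 3*x^2 - 3*y^2 + 3*z^2 - 1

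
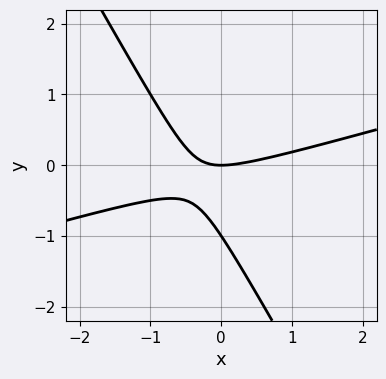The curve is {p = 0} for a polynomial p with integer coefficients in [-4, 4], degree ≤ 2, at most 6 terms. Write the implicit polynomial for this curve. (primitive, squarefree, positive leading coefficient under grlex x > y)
x^2 - 3*x*y - 2*y^2 - 2*y

deg p = 2. The shape is more complex than any degree-1 curve.
Observable constraints: it meets the x-axis at x = 0 (among the integer gridlines); the y-axis gridline crossings are at y ∈ {-1, 0}.
Solving for integer coefficients yields p as stated.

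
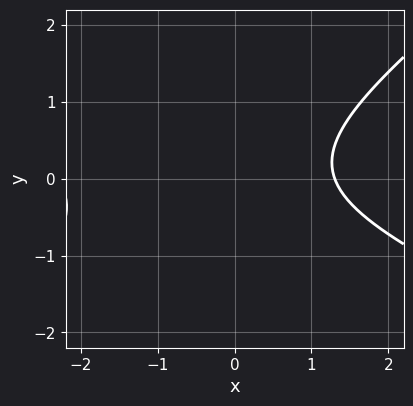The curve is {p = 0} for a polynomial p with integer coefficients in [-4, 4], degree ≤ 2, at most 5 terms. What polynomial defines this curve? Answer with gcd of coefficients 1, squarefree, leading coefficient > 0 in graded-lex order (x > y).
x^2 + x*y - 3*y^2 + x - 3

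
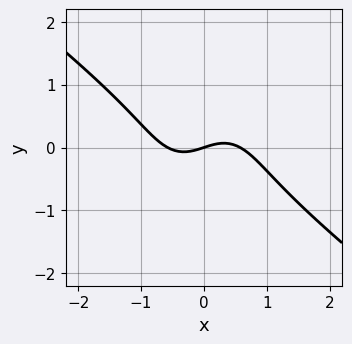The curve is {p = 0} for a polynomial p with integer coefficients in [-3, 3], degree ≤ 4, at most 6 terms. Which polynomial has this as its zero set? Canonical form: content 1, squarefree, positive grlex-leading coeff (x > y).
deg p = 3. The shape is more complex than any degree-2 curve.
From the axis intercepts and sections: it crosses the y-axis at the gridline y = 0; it crosses the x-axis at the gridline x = 0.
Putting this together gives p.

3*x^3 + 2*x^2*y + 3*y^3 - x + 3*y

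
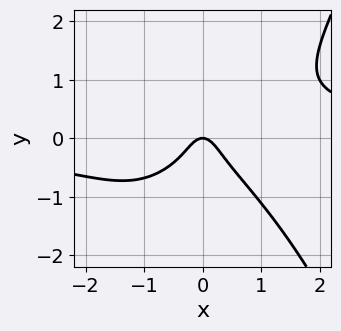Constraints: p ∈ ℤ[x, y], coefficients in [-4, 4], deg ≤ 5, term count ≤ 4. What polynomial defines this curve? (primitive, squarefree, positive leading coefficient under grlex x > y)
The degree is 4 — no degree-3 curve has this shape.
From the visible intercepts: it crosses the y-axis at the gridline y = 0; it crosses the x-axis at the gridline x = 0.
Solving for integer coefficients yields p as stated.

2*x^3*y - 3*y^3 - 3*x^2 - y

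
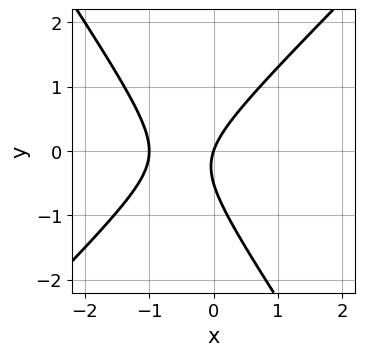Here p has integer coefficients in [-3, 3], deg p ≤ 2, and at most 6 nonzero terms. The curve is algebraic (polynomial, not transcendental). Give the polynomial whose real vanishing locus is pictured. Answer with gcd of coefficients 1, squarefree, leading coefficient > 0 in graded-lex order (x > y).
1. The degree is 2 — a generic line meets the curve in up to 2 points.
2. From the visible intercepts: among the integer gridlines, it crosses the x-axis at x ∈ {-1, 0}; it crosses the y-axis at the gridline y = 0.
3. Matching integer coefficients to the picture gives p.

3*x^2 - x*y - 2*y^2 + 3*x - y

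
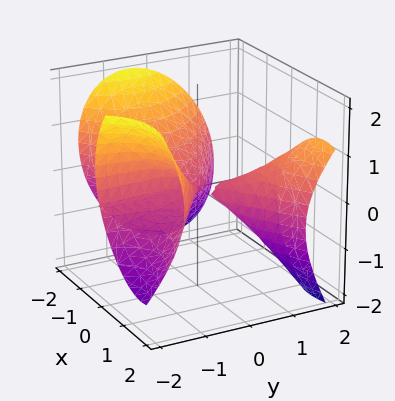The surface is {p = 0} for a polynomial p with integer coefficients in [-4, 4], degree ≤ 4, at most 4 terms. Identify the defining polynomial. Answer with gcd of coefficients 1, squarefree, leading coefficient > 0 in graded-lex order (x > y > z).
I count 2 distinct pieces. They look like related sheets of one shape, so recover p as a whole.
Degree: a generic line meets the surface in up to 3 points, so deg p = 3.
Observable constraints: it crosses the z-axis at the gridline z = 0; it meets the x-axis at x = 0 (among the integer gridlines); every point of the y-axis in the box is on the surface.
Fitting integer coefficients to these (and the overall shape) gives p.

x^3 - 2*x*y^2 + 2*y*z + 3*z^2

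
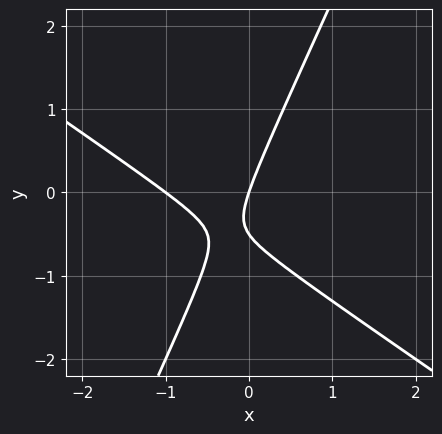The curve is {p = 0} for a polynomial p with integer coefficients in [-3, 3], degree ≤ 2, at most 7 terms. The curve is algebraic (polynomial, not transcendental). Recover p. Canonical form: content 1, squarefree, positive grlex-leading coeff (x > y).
First, deg p = 2. No degree-1 curve has this shape.
Next, from the axis intercepts and sections: among the integer gridlines, it crosses the x-axis at x ∈ {-1, 0}; one y-axis crossing is at y = 0.
Finally, assembling these constraints gives the stated polynomial.

3*x^2 + 3*x*y - 2*y^2 + 3*x - y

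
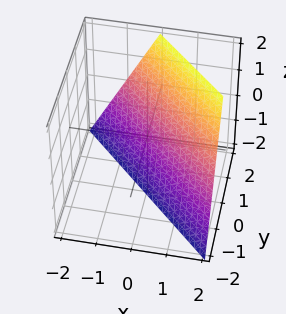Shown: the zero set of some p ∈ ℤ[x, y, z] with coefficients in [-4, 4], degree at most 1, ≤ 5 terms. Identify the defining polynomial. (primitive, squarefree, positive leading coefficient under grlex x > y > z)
2*x + 2*y - z - 2

First, the degree is 1 — every cross-section is a straight line — this is a plane.
Next, against the integer gridlines: it crosses the x-axis at the gridline x = 1; it meets the y-axis at y = 1 (among the integer gridlines); it meets the z-axis at z = -2 (among the integer gridlines).
Finally, solving for integer coefficients yields p as stated.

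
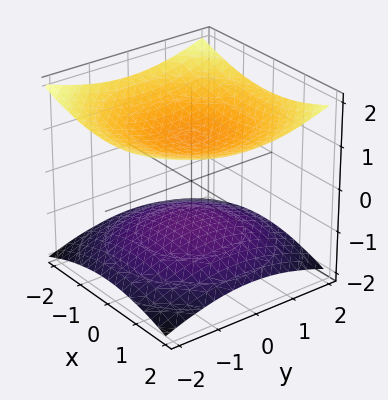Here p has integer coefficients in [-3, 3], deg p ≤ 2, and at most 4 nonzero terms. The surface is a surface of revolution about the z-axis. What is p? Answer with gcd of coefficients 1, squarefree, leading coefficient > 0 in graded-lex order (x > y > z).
(a) I count 2 distinct pieces. Treating them together as one polynomial.
(b) deg p = 2. The shape is more complex than any degree-1 surface.
(c) Symmetry: the z-axis is an axis of rotation, so x and y enter only as x² + y².
(d) From the visible intercepts: it misses every integer gridline on the x-axis; the surface avoids every integer y-axis point in the box; the z-axis gridline crossings are at z ∈ {-1, 1}.
(e) Putting this together gives p.

x^2 + y^2 - 3*z^2 + 3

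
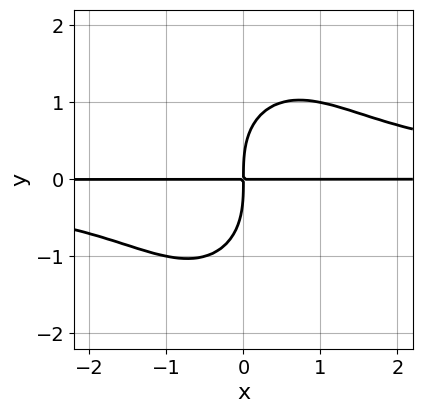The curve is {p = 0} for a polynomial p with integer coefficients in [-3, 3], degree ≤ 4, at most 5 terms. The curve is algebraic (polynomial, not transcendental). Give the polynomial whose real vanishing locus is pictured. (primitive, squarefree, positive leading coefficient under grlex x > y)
2*x^2*y^2 + y^4 - 3*x*y

First, deg p = 4. A generic line meets the curve in up to 4 points.
Next, from the visible intercepts: the visible x-axis segment lies entirely on the curve.
Finally, matching integer coefficients to the picture gives p.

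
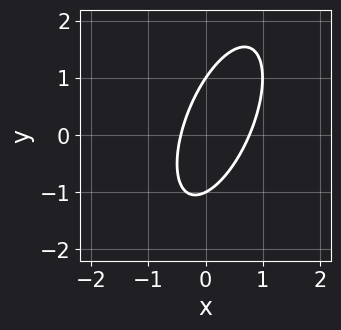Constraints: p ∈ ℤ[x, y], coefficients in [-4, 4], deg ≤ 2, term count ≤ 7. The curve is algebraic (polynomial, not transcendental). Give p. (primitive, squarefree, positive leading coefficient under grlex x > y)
3*x^2 - 2*x*y + y^2 - x - 1

First, deg p = 2. The shape is more complex than any degree-1 curve.
Next, observable constraints: among the integer gridlines, it crosses the y-axis at y ∈ {-1, 1}.
Finally, assembling these constraints gives the stated polynomial.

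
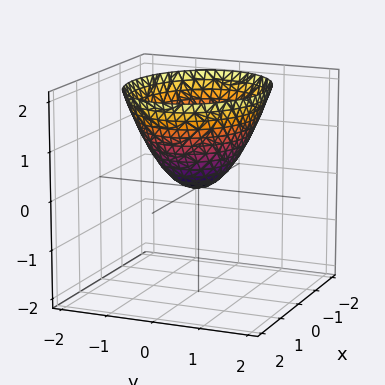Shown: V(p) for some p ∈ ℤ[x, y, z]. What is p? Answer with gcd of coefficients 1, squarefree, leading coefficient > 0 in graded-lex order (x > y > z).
1. The degree is 2 — a paraboloid; a quadric.
2. Symmetries: the x ↦ −x reflection is a symmetry, so x appears only in even powers; mirror symmetry y ↦ −y ⇒ only even powers of y.
3. Against the integer gridlines: it crosses the x-axis at the gridline x = 0; it crosses the z-axis at the gridline z = 0.
4. Assembling these constraints gives the stated polynomial.

2*x^2 + 3*y^2 - 3*z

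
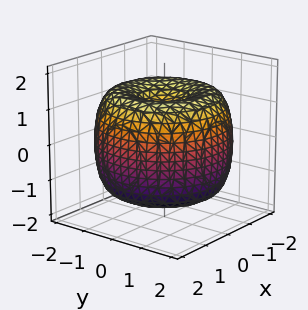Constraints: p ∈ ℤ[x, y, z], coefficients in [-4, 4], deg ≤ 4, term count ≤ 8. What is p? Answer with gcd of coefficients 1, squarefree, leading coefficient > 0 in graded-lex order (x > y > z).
x^4 + 2*x^2*y^2 + y^4 - 3*x^2 - 3*y^2 + 2*z^2 - 2

First, deg p = 4.
Next, symmetries: rotational symmetry about the z-axis ⇒ p depends on x, y only through x² + y².
Next, from the axis intercepts and sections: among the integer gridlines, it crosses the z-axis at z ∈ {-1, 1}; a circular section at z = 0 has radius between 1 and 2.
Finally, matching integer coefficients to the picture gives p.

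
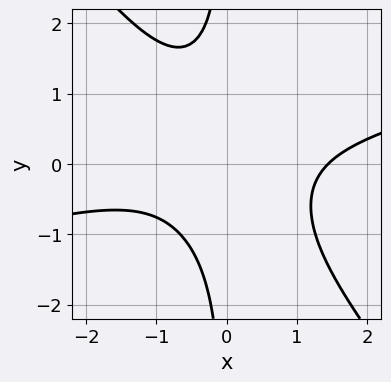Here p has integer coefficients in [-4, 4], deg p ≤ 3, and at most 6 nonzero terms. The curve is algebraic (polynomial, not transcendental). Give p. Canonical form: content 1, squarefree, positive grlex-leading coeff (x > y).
x^3 - 3*x^2*y - 3*x*y^2 - 3

1. Degree: the shape is more complex than any degree-2 curve, so deg p = 3.
2. Against the integer gridlines: it misses every integer gridline on the y-axis.
3. Putting this together gives p.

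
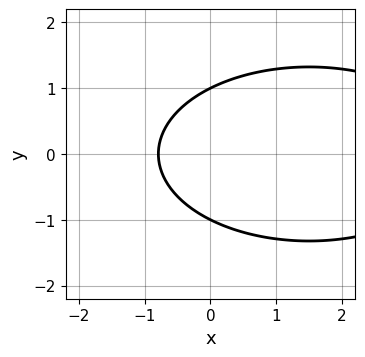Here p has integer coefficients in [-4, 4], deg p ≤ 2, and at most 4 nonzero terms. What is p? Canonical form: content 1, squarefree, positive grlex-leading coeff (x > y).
Degree: a generic line meets the curve in up to 2 points, so deg p = 2.
Symmetries: the y ↦ −y reflection is a symmetry, so y appears only in even powers.
Reading off the gridlines: among the integer gridlines, it crosses the y-axis at y ∈ {-1, 1}.
Matching integer coefficients to the picture gives p.

x^2 + 3*y^2 - 3*x - 3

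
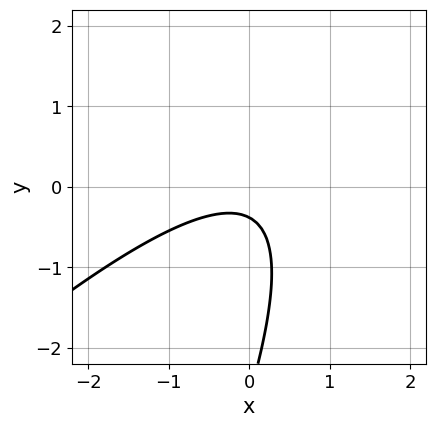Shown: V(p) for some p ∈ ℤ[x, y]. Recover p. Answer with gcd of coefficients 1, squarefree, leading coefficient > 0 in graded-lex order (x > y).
2*x^2 - 3*x*y + y^2 + 3*y + 1

(a) Degree: no degree-1 curve has this shape, so deg p = 2.
(b) From the visible intercepts: the curve avoids every integer x-axis point in the box.
(c) Fitting integer coefficients to these (and the overall shape) gives p.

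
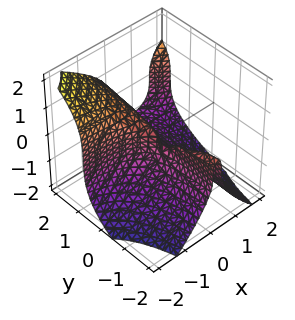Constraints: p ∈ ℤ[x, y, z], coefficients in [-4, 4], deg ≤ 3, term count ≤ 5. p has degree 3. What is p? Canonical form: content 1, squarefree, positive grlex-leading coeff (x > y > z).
1. The degree is 3 — no degree-2 surface has this shape.
2. From the axis intercepts and sections: the visible y-axis segment lies entirely on the surface; it meets the x-axis at x = 0 (among the integer gridlines); it meets the z-axis at z = 0 (among the integer gridlines).
3. These observations pin down the coefficients.

3*x^2*y - 2*z^3 - 3*x^2 - 2*x*y - x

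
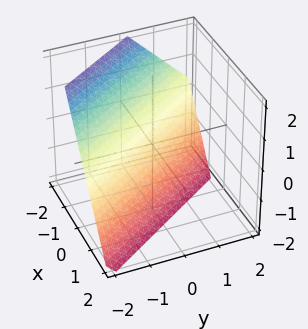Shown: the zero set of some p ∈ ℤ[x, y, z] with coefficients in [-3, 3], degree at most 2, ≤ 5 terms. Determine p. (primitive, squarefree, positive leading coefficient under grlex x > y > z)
3*x + 2*y + 2*z + 2

(a) The degree is 1 — every cross-section is a straight line — this is a plane.
(b) Reading off the gridlines: one z-axis crossing is at z = -1; one y-axis crossing is at y = -1.
(c) Fitting integer coefficients to these (and the overall shape) gives p.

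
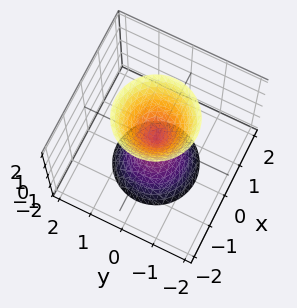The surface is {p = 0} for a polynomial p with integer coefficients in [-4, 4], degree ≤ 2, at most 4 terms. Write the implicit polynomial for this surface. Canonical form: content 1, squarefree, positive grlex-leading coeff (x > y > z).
There are 2 components.
The degree is 2 — two nappes meeting at a single point; a quadric.
Symmetries: it's symmetric under z → −z, forcing even powers of z; rotational symmetry about the z-axis ⇒ p depends on x, y only through x² + y².
Against the integer gridlines: it meets the z-axis at z = 0 (among the integer gridlines); it crosses the x-axis at the gridline x = 0.
Solving for integer coefficients yields p as stated.

3*x^2 + 3*y^2 - z^2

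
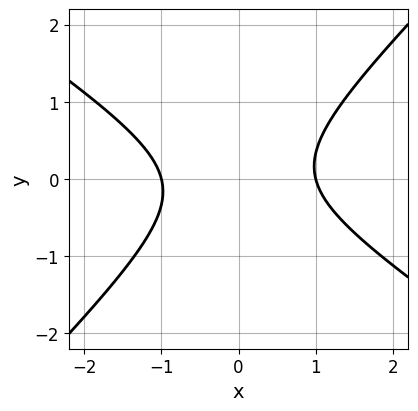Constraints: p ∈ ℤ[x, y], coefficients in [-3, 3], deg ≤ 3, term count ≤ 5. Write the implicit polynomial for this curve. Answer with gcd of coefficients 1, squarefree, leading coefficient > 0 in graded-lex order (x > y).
(a) The degree is 2 — no degree-1 curve has this shape.
(b) Observable constraints: the x-axis gridline crossings are at x ∈ {-1, 1}; the curve avoids every integer y-axis point in the box.
(c) The integer polynomial consistent with all of this is the stated p.

2*x^2 + x*y - 3*y^2 - 2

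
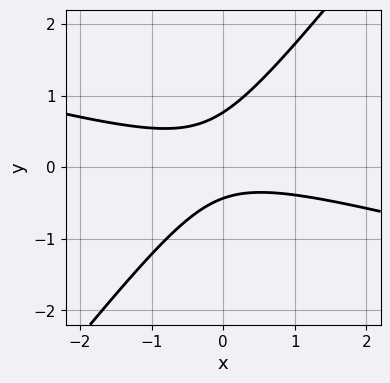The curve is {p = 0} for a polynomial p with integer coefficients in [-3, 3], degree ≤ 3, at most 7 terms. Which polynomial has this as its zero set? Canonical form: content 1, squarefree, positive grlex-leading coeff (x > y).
1. Degree: no degree-1 curve has this shape, so deg p = 2.
2. Observable constraints: it misses every integer gridline on the x-axis.
3. The integer polynomial consistent with all of this is the stated p.

x^2 + 3*x*y - 3*y^2 + y + 1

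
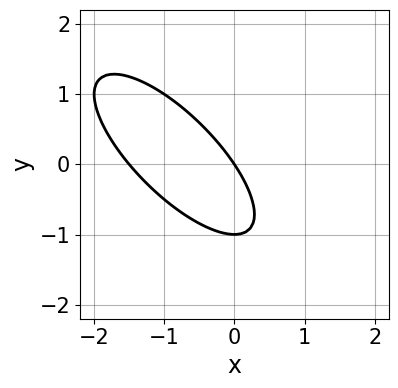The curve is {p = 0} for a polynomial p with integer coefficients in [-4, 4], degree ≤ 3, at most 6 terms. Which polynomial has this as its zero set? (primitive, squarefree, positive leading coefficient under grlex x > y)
The degree is 2 — a generic line meets the curve in up to 2 points.
Checking where it meets the axes: it meets the x-axis at x = 0 (among the integer gridlines); the y-axis gridline crossings are at y ∈ {-1, 0}.
Solving for integer coefficients yields p as stated.

2*x^2 + 3*x*y + 2*y^2 + 3*x + 2*y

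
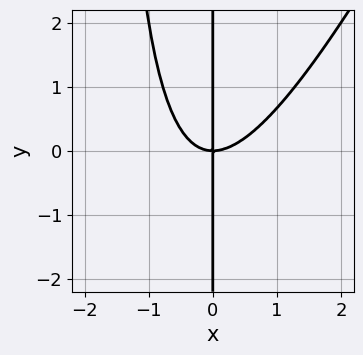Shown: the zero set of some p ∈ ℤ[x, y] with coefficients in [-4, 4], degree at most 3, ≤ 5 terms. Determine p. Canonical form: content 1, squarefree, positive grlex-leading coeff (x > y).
2*x^3 - x^2*y - 2*x*y

First, degree: the shape is more complex than any degree-2 curve, so deg p = 3.
Next, from the visible intercepts: the visible y-axis segment lies entirely on the curve; it meets the x-axis at x = 0 (among the integer gridlines).
Finally, matching integer coefficients to the picture gives p.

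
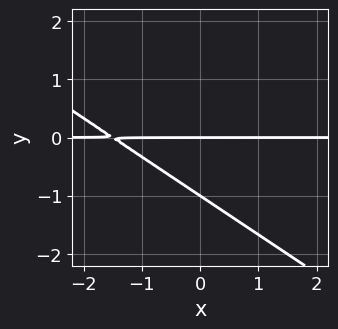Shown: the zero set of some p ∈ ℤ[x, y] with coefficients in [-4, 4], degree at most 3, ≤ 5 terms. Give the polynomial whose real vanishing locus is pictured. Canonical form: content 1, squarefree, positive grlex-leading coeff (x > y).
First, deg p = 2. A generic line meets the curve in up to 2 points.
Next, reading off the gridlines: every point of the x-axis in the box is on the curve; the y-axis gridline crossings are at y ∈ {-1, 0}.
Finally, fitting integer coefficients to these (and the overall shape) gives p.

2*x*y + 3*y^2 + 3*y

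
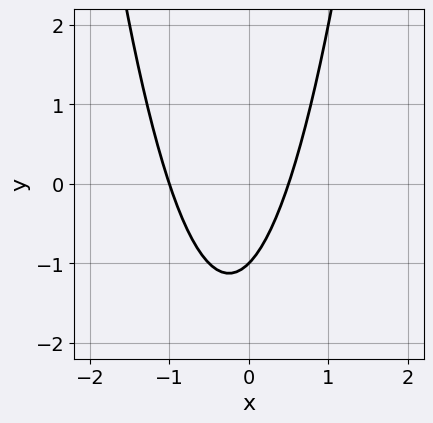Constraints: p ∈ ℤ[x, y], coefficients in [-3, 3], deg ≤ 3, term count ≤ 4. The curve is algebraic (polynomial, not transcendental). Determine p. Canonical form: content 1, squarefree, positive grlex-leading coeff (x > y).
First, the degree is 2 — the shape is more complex than any degree-1 curve.
Then, against the integer gridlines: it crosses the y-axis at the gridline y = -1; it crosses the x-axis at the gridline x = -1.
Finally, these observations pin down the coefficients.

2*x^2 + x - y - 1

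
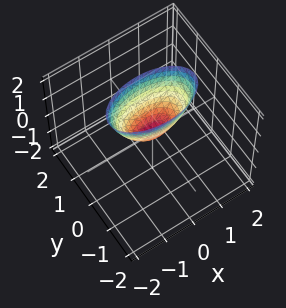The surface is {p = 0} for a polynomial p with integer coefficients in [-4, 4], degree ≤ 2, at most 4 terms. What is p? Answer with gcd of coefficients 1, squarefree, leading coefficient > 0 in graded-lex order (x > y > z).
x^2 + 3*y^2 - z

Degree: a paraboloid; a quadric, so deg p = 2.
Symmetries: mirror symmetry y ↦ −y ⇒ only even powers of y; mirror symmetry x ↦ −x ⇒ only even powers of x.
Observable constraints: one y-axis crossing is at y = 0; it crosses the x-axis at the gridline x = 0.
Matching integer coefficients to the picture gives p.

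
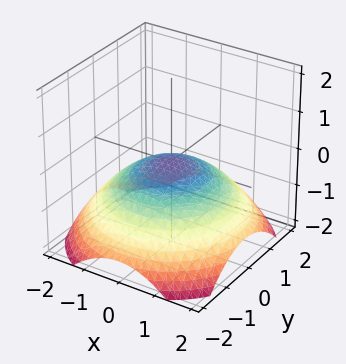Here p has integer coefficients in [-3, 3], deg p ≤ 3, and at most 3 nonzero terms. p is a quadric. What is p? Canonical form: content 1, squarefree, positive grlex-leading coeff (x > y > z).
1. The degree is 2 — a paraboloid; a quadric.
2. Symmetry: the z-axis is an axis of rotation, so x and y enter only as x² + y².
3. Observable constraints: a circular section at z = -1 has radius between 1 and 2; it meets the x-axis at x = 0 (among the integer gridlines); it crosses the z-axis at the gridline z = 0; one y-axis crossing is at y = 0.
4. Fitting integer coefficients to these (and the overall shape) gives p.

x^2 + y^2 + 3*z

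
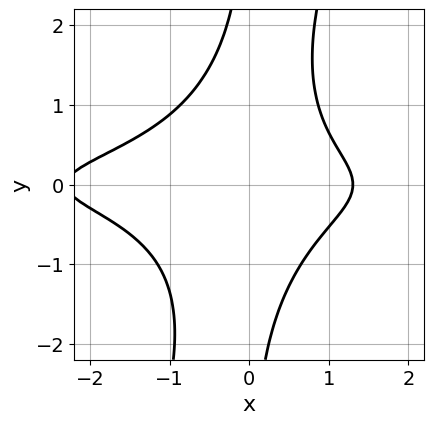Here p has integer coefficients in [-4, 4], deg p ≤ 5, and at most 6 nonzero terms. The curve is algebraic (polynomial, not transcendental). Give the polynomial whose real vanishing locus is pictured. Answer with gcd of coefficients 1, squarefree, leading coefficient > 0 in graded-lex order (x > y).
deg p = 4. A generic line meets the curve in up to 4 points.
From the axis intercepts and sections: no y-intercept at any integer in the box.
These observations pin down the coefficients.

3*x^2*y^2 - x*y^3 + x^2 + x - 3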